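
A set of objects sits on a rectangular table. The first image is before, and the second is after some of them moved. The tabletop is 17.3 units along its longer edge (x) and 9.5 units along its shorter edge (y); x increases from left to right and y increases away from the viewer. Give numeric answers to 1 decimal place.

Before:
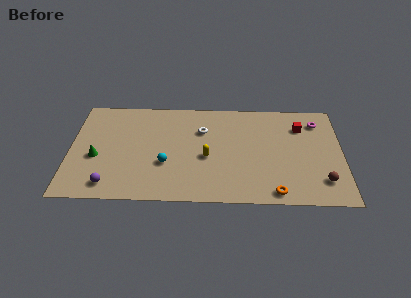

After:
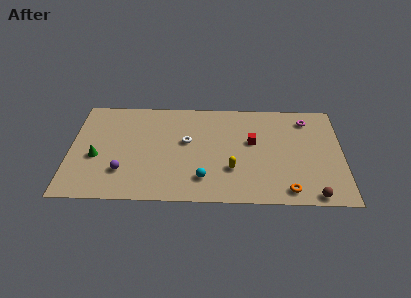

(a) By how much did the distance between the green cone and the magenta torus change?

-0.6

Before: roughly 14.6 units apart; after: 14.0. That's 0.6 units closer together.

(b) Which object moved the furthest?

the red cube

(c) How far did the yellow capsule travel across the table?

1.9

The yellow capsule moved from about (8.7, 4.1) to (10.3, 3.0), a distance of √(1.6² + 1.1²) ≈ 1.9.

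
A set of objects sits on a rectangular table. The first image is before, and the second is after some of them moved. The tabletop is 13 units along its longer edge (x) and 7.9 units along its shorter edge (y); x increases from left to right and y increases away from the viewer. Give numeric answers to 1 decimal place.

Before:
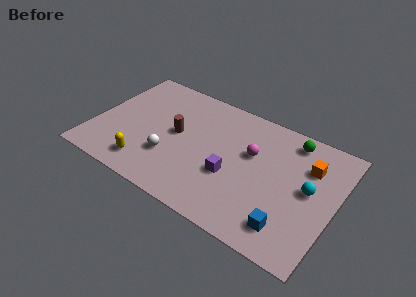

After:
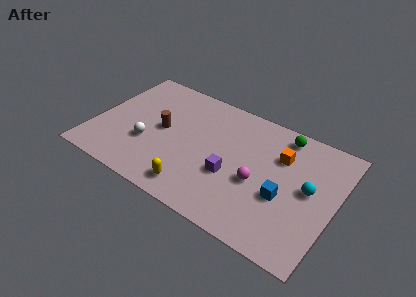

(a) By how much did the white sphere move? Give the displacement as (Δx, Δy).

(-1.3, 0.3)

From the two frames, the white sphere sits at roughly (4.3, 2.5) before and (3.0, 2.8) after.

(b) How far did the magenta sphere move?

1.7

The magenta sphere was near (8.4, 4.9) before and (9.0, 3.3) after, so it travelled √(0.6² + 1.6²) ≈ 1.7 units.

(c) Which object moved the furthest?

the yellow capsule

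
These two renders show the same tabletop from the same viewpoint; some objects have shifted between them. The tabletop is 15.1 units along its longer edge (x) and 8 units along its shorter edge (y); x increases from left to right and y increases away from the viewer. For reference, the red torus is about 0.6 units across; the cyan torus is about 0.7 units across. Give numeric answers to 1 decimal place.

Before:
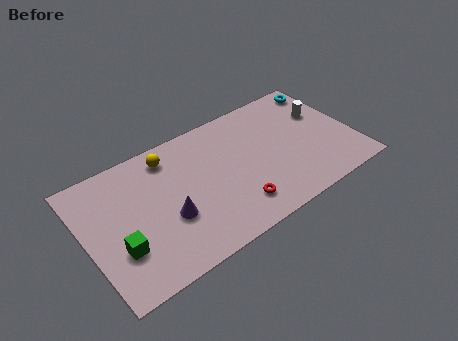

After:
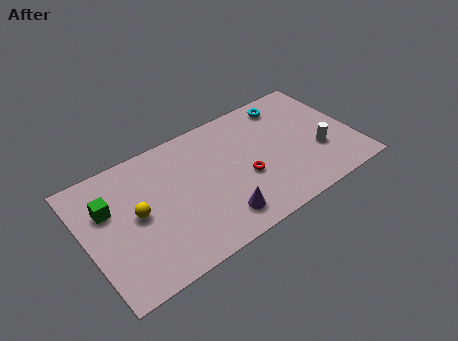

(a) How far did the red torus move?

1.7

The red torus moved from about (8.0, 1.7) to (8.8, 3.2), a distance of √(0.8² + 1.5²) ≈ 1.7.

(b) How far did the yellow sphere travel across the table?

3.4

The yellow sphere moved from about (5.0, 6.7) to (2.8, 4.1), a distance of √(2.2² + 2.6²) ≈ 3.4.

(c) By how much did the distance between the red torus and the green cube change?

+1.2

They were about 6.5 units apart before and 7.7 after — 1.2 units further apart.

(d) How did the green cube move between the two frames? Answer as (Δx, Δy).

(-0.2, 2.7)

From the two frames, the green cube sits at roughly (1.6, 2.6) before and (1.4, 5.3) after.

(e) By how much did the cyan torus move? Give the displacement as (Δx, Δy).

(-2.3, -0.1)

The cyan torus was at about (14.2, 6.9) and moved to about (11.9, 6.8).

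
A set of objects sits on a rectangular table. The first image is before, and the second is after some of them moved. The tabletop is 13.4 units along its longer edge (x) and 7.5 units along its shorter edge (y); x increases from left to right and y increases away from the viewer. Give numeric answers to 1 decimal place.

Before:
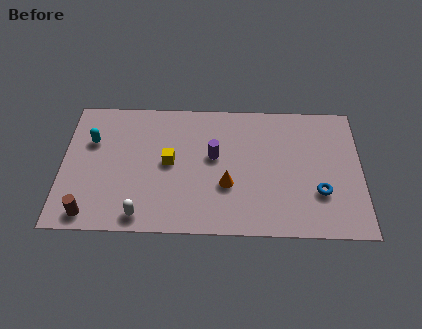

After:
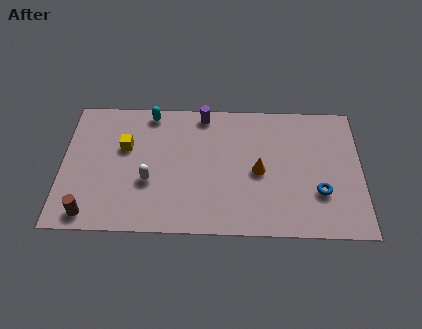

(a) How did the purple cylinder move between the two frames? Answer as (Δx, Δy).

(-0.5, 2.4)

The purple cylinder started near (6.8, 4.3) and ended near (6.3, 6.7).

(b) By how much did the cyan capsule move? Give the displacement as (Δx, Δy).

(2.6, 1.7)

From the two frames, the cyan capsule sits at roughly (1.3, 5.0) before and (3.9, 6.7) after.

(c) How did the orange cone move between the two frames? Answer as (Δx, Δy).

(1.4, 0.8)

From the two frames, the orange cone sits at roughly (7.4, 2.7) before and (8.8, 3.5) after.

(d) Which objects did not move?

the blue torus and the brown cylinder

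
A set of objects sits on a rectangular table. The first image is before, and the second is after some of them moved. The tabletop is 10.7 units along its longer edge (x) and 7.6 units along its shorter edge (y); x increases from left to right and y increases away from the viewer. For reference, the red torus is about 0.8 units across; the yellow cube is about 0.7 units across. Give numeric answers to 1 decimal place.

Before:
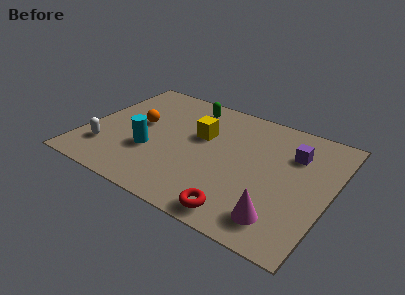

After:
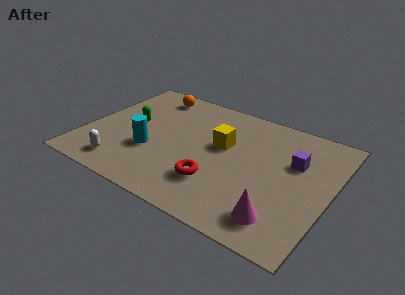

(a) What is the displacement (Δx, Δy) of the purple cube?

(0.1, -0.5)

The purple cube started near (8.9, 5.4) and ended near (9.0, 4.9).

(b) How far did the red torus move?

1.8

From (7.3, 0.9) to (6.0, 2.1), the red torus covered √(1.3² + 1.2²) ≈ 1.8 units.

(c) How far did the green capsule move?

3.2

The green capsule was near (4.1, 6.4) before and (1.9, 4.1) after, so it travelled √(2.2² + 2.3²) ≈ 3.2 units.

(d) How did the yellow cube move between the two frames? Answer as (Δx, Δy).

(1.0, -0.2)

From the two frames, the yellow cube sits at roughly (4.9, 4.7) before and (5.9, 4.5) after.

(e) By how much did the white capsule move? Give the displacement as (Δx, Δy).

(0.9, -0.7)

The white capsule started near (1.1, 1.9) and ended near (2.0, 1.2).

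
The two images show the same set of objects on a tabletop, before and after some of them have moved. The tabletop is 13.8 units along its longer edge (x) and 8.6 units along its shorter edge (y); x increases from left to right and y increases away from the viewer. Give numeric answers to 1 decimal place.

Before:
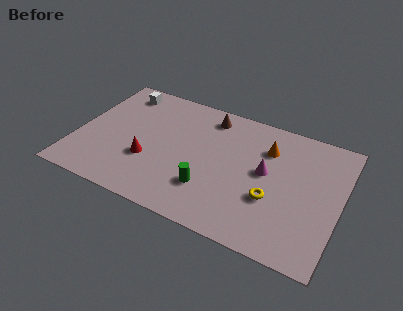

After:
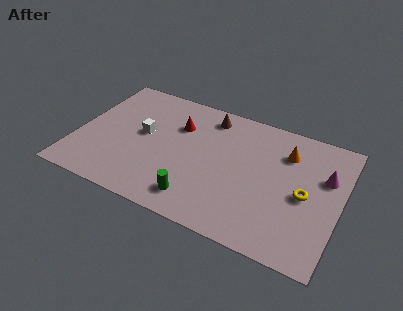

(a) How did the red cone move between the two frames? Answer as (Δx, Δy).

(1.2, 3.0)

The red cone started near (3.9, 3.0) and ended near (5.1, 6.0).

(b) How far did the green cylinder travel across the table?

1.0

From (7.2, 2.4) to (6.7, 1.5), the green cylinder covered √(0.5² + 0.9²) ≈ 1.0 units.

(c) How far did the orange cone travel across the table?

1.0

From (9.8, 6.3) to (10.8, 6.4), the orange cone covered √(1.0² + 0.1²) ≈ 1.0 units.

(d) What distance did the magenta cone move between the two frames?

3.1

The magenta cone was near (9.9, 4.7) before and (12.9, 5.6) after, so it travelled √(3.0² + 0.9²) ≈ 3.1 units.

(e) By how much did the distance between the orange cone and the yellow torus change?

-0.6

The distance was about 3.3 in the first image and 2.7 in the second, so they moved 0.6 units closer together.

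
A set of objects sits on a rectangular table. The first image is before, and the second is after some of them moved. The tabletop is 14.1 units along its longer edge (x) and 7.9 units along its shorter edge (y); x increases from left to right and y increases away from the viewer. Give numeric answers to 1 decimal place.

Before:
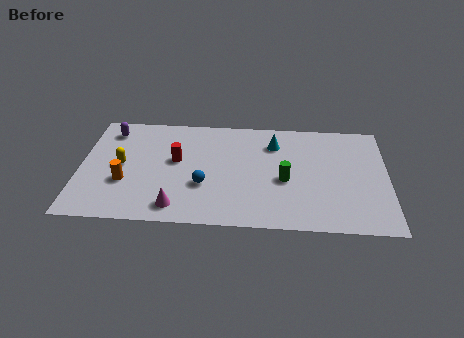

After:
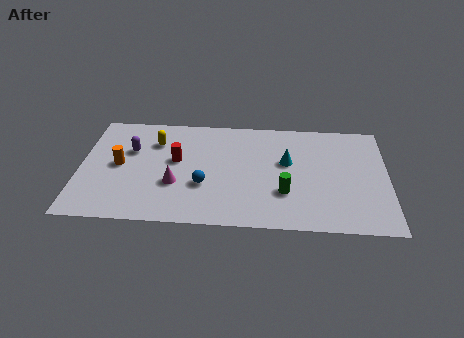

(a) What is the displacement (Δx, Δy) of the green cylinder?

(0.0, -0.9)

The green cylinder started near (9.4, 3.4) and ended near (9.4, 2.5).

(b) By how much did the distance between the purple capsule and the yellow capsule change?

-1.3

The distance was about 2.6 in the first image and 1.3 in the second, so they moved 1.3 units closer together.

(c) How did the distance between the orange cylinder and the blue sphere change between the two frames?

+0.5

Before: roughly 3.6 units apart; after: 4.1. That's 0.5 units further apart.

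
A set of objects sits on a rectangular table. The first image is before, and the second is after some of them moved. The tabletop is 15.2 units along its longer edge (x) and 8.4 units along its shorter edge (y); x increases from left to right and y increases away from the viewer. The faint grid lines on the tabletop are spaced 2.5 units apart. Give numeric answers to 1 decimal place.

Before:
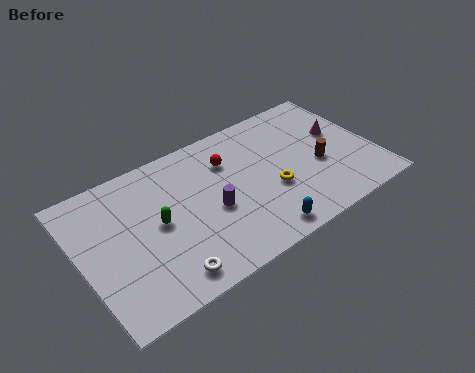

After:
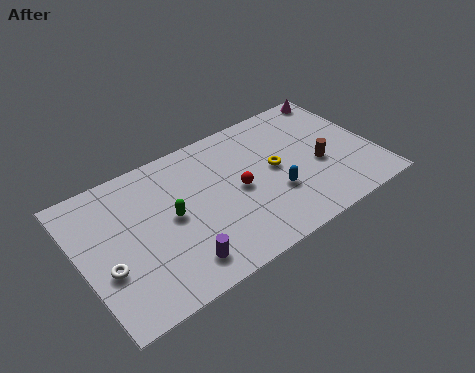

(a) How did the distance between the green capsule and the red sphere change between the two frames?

-0.9

Before: roughly 4.4 units apart; after: 3.5. That's 0.9 units closer together.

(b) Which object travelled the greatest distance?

the white torus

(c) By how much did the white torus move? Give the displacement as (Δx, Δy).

(-2.7, 1.9)

The white torus was at about (3.8, 1.2) and moved to about (1.1, 3.1).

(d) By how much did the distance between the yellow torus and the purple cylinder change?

+3.2

They were about 3.1 units apart before and 6.3 after — 3.2 units further apart.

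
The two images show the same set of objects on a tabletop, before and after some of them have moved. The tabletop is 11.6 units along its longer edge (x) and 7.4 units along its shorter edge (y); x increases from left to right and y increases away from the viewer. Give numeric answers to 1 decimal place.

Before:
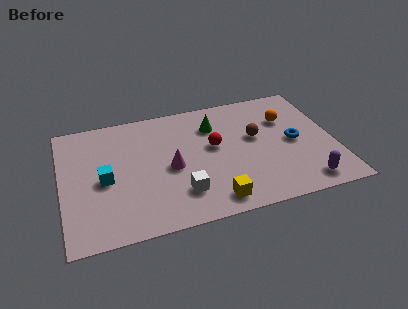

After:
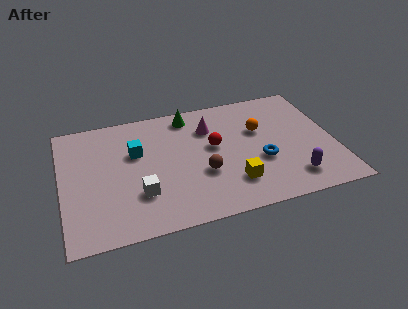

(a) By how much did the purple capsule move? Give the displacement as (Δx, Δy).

(-0.5, 0.4)

From the two frames, the purple capsule sits at roughly (10.1, 1.0) before and (9.6, 1.4) after.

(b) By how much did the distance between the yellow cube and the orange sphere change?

-2.2

The distance was about 5.4 in the first image and 3.2 in the second, so they moved 2.2 units closer together.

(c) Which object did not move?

the red sphere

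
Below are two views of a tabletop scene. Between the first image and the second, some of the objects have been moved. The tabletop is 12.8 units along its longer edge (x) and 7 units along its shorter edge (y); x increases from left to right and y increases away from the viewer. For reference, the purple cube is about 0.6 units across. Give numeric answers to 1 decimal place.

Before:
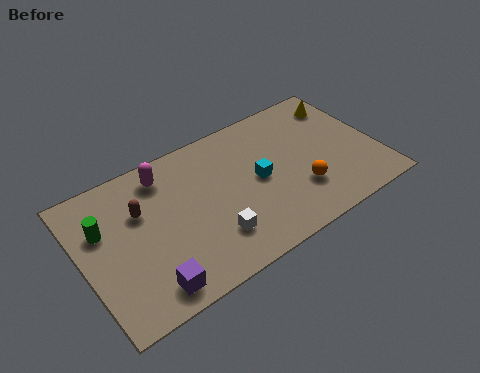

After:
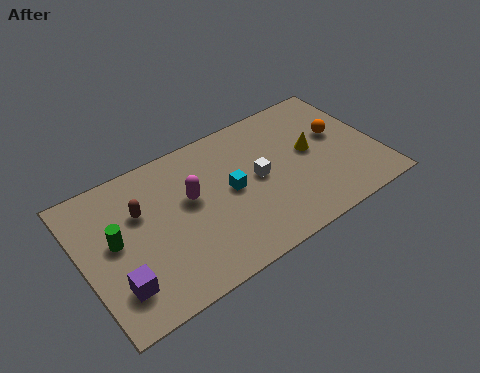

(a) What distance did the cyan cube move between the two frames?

1.2

From (7.6, 3.5) to (6.4, 3.6), the cyan cube covered √(1.2² + 0.1²) ≈ 1.2 units.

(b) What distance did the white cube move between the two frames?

2.9

The white cube moved from about (5.3, 1.8) to (7.6, 3.6), a distance of √(2.3² + 1.8²) ≈ 2.9.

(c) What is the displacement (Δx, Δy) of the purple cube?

(-1.2, 0.7)

From the two frames, the purple cube sits at roughly (2.4, 1.0) before and (1.2, 1.7) after.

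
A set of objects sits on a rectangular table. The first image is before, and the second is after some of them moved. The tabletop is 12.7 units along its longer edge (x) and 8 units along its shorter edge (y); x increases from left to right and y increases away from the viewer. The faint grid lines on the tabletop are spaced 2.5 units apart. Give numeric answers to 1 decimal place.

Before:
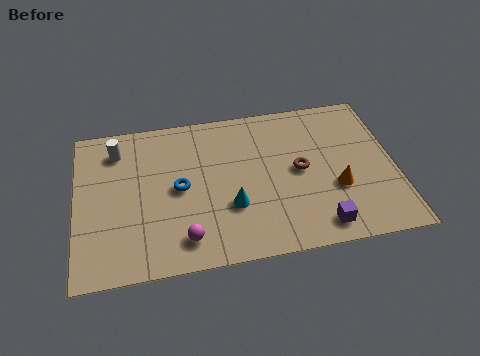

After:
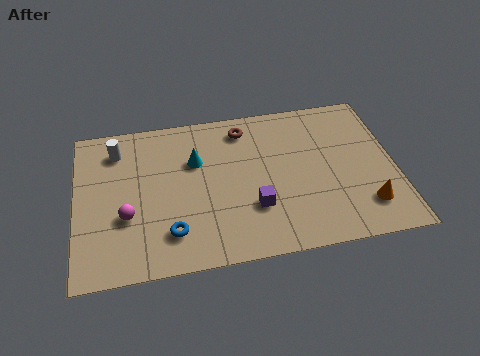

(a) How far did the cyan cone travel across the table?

2.9

The cyan cone moved from about (6.1, 2.7) to (4.8, 5.3), a distance of √(1.3² + 2.6²) ≈ 2.9.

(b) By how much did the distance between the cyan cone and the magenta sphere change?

+1.4

They were about 2.3 units apart before and 3.7 after — 1.4 units further apart.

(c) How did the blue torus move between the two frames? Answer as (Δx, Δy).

(-0.4, -2.2)

The blue torus was at about (4.1, 4.0) and moved to about (3.7, 1.8).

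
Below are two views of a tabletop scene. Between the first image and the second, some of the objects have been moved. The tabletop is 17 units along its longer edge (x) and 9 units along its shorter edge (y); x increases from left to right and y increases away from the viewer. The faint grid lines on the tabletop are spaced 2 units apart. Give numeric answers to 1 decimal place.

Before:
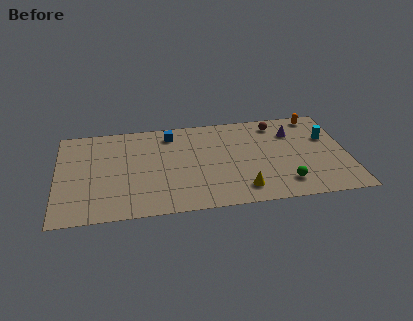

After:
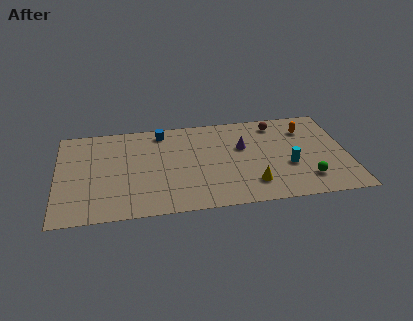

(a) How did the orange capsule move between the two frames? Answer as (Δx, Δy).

(-0.7, -1.2)

From the two frames, the orange capsule sits at roughly (15.4, 8.0) before and (14.7, 6.8) after.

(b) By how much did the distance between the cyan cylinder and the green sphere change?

-3.1

The distance was about 4.8 in the first image and 1.7 in the second, so they moved 3.1 units closer together.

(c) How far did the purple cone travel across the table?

3.2

From (13.9, 6.6) to (10.9, 5.6), the purple cone covered √(3.0² + 1.0²) ≈ 3.2 units.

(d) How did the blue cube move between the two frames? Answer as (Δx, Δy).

(-0.5, 0.3)

The blue cube started near (6.7, 7.5) and ended near (6.2, 7.8).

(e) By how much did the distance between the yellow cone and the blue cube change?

+0.6

They were about 7.1 units apart before and 7.7 after — 0.6 units further apart.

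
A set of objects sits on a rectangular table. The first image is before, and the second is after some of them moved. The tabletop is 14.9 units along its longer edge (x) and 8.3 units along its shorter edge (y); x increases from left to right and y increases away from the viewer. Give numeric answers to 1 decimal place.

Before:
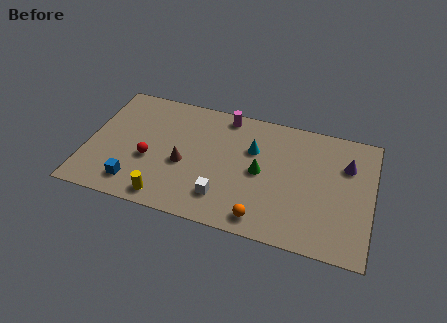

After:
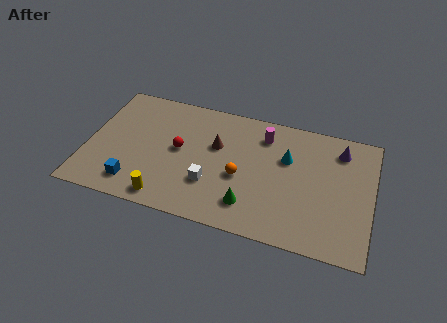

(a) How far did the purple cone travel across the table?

1.0

The purple cone was near (13.5, 5.8) before and (13.1, 6.7) after, so it travelled √(0.4² + 0.9²) ≈ 1.0 units.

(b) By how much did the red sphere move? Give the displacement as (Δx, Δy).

(1.5, 1.1)

From the two frames, the red sphere sits at roughly (3.3, 3.3) before and (4.8, 4.4) after.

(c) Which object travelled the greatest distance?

the orange sphere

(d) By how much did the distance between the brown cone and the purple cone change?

-2.1

Before: roughly 8.7 units apart; after: 6.6. That's 2.1 units closer together.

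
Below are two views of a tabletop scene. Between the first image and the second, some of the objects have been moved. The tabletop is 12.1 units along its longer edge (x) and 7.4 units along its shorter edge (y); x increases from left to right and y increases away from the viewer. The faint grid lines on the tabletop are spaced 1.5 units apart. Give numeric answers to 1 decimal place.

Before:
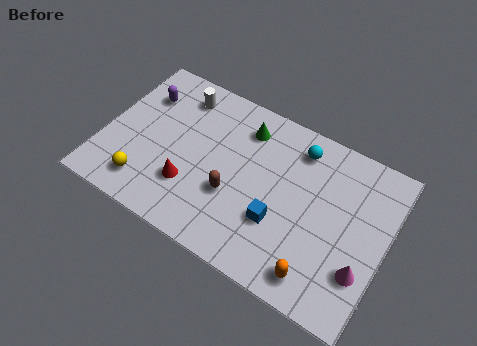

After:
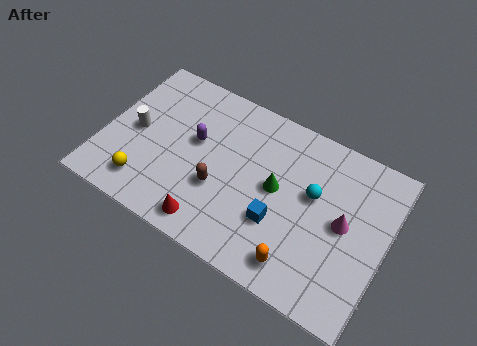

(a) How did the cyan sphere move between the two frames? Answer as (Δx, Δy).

(0.9, -1.7)

The cyan sphere was at about (8.0, 6.1) and moved to about (8.9, 4.4).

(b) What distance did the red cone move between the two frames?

1.6

From (3.9, 2.2) to (5.0, 1.0), the red cone covered √(1.1² + 1.2²) ≈ 1.6 units.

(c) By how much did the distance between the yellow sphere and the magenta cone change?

-0.7

Before: roughly 9.2 units apart; after: 8.5. That's 0.7 units closer together.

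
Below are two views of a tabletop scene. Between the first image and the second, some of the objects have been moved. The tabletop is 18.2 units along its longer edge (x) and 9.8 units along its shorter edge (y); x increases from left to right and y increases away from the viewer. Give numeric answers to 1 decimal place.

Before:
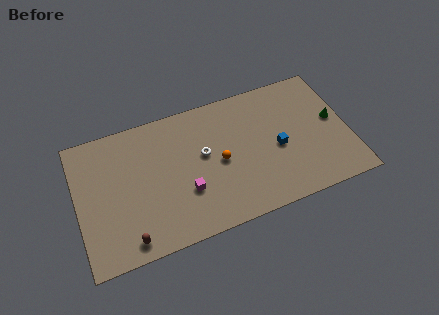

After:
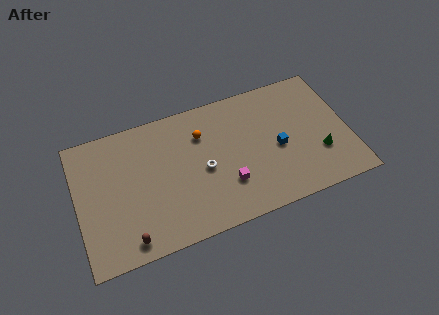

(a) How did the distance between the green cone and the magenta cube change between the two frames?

-4.1

The distance was about 10.4 in the first image and 6.3 in the second, so they moved 4.1 units closer together.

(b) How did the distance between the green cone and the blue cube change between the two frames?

-1.0

The distance was about 4.0 in the first image and 3.0 in the second, so they moved 1.0 units closer together.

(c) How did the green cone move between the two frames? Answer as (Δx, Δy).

(-1.2, -2.2)

From the two frames, the green cone sits at roughly (17.3, 5.3) before and (16.1, 3.1) after.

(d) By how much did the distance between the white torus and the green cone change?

-1.0

The distance was about 8.8 in the first image and 7.8 in the second, so they moved 1.0 units closer together.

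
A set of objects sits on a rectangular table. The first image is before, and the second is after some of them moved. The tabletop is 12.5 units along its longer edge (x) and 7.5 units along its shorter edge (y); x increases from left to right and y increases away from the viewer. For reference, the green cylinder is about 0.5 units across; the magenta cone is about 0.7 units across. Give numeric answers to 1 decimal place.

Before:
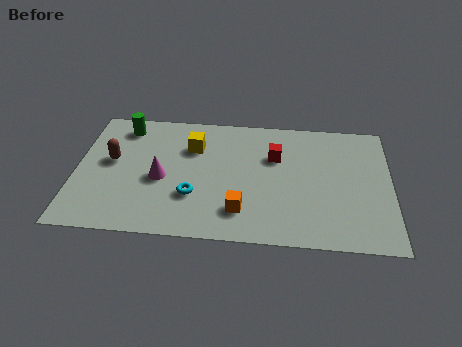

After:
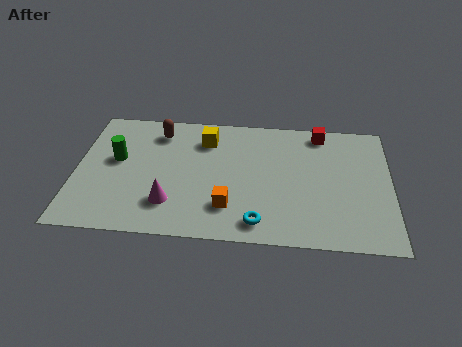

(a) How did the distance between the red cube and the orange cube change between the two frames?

+2.4

Before: roughly 3.5 units apart; after: 5.9. That's 2.4 units further apart.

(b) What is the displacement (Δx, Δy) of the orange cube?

(-0.5, 0.2)

From the two frames, the orange cube sits at roughly (6.6, 1.7) before and (6.1, 1.9) after.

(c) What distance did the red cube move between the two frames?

2.4

The red cube moved from about (7.9, 5.0) to (9.7, 6.6), a distance of √(1.8² + 1.6²) ≈ 2.4.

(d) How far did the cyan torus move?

2.9

The cyan torus moved from about (4.7, 2.4) to (7.3, 1.1), a distance of √(2.6² + 1.3²) ≈ 2.9.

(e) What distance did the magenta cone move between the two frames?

1.5

The magenta cone moved from about (3.4, 3.3) to (3.8, 1.9), a distance of √(0.4² + 1.4²) ≈ 1.5.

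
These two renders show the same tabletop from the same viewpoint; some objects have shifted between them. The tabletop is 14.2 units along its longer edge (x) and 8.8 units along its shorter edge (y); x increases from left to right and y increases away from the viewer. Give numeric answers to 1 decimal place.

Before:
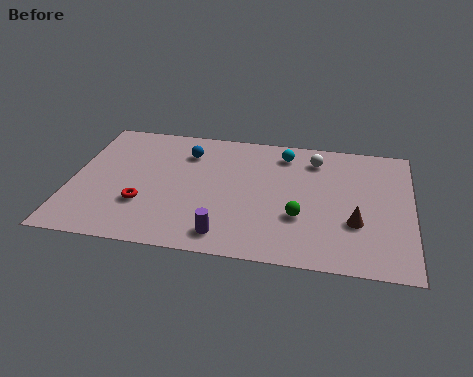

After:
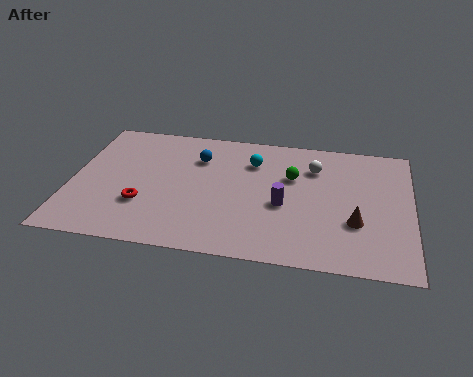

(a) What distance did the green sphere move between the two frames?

2.7

From (9.6, 3.0) to (9.2, 5.7), the green sphere covered √(0.4² + 2.7²) ≈ 2.7 units.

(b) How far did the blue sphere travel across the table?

0.6

From (4.7, 6.7) to (5.2, 6.4), the blue sphere covered √(0.5² + 0.3²) ≈ 0.6 units.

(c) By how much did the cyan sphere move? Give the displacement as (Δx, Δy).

(-1.3, -0.8)

The cyan sphere was at about (8.8, 7.3) and moved to about (7.5, 6.5).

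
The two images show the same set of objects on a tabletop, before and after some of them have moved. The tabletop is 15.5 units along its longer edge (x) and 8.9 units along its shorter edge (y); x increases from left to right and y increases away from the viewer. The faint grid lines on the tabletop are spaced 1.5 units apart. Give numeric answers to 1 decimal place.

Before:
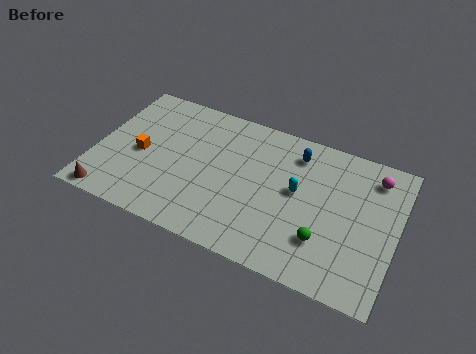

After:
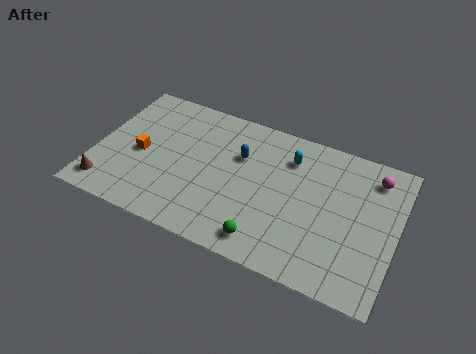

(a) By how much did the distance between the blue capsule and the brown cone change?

-3.2

The distance was about 11.0 in the first image and 7.8 in the second, so they moved 3.2 units closer together.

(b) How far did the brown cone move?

0.6

The brown cone was near (1.1, 0.8) before and (0.9, 1.4) after, so it travelled √(0.2² + 0.6²) ≈ 0.6 units.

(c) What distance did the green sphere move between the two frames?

3.0

From (12.0, 2.5) to (9.2, 1.3), the green sphere covered √(2.8² + 1.2²) ≈ 3.0 units.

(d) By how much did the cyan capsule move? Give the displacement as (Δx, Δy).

(-0.6, 1.9)

The cyan capsule started near (10.4, 4.9) and ended near (9.8, 6.8).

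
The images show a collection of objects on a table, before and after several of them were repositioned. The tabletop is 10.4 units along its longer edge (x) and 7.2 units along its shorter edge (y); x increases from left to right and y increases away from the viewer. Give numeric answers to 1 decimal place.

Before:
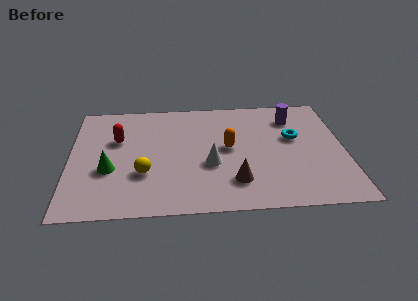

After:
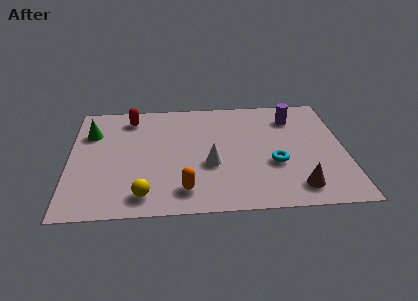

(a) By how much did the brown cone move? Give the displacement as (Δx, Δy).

(2.3, -0.5)

From the two frames, the brown cone sits at roughly (6.2, 1.7) before and (8.5, 1.2) after.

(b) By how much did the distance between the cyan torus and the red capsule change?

-0.4

Before: roughly 6.7 units apart; after: 6.3. That's 0.4 units closer together.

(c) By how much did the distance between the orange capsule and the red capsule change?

+0.8

They were about 4.3 units apart before and 5.1 after — 0.8 units further apart.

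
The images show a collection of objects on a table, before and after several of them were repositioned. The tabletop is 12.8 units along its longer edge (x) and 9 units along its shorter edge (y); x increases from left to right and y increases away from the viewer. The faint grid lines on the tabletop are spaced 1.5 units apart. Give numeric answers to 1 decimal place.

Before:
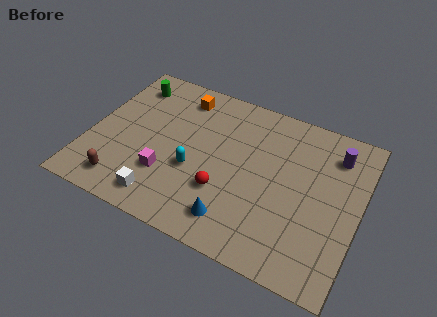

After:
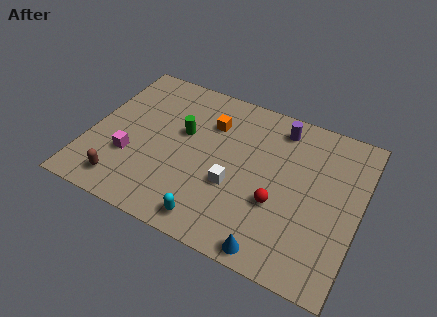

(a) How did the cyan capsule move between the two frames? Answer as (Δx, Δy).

(1.2, -2.4)

The cyan capsule started near (5.1, 3.5) and ended near (6.3, 1.1).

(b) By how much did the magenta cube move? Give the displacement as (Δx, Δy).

(-1.8, 0.3)

The magenta cube started near (3.9, 2.7) and ended near (2.1, 3.0).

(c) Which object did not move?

the brown capsule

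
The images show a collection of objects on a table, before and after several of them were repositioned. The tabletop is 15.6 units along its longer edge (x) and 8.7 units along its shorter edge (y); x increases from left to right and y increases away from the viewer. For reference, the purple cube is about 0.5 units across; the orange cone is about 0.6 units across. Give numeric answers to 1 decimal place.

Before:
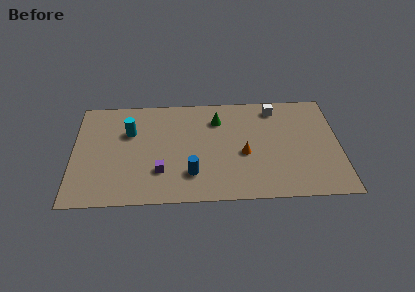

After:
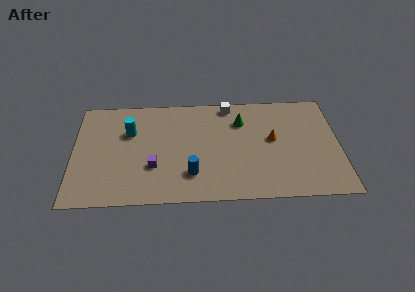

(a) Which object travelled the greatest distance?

the white cube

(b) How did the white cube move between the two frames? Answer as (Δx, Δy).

(-2.7, 0.4)

From the two frames, the white cube sits at roughly (11.9, 7.4) before and (9.2, 7.8) after.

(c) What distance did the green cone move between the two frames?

1.4

The green cone moved from about (8.5, 6.6) to (9.9, 6.4), a distance of √(1.4² + 0.2²) ≈ 1.4.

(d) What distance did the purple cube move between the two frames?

0.6

The purple cube was near (5.1, 2.5) before and (4.7, 2.9) after, so it travelled √(0.4² + 0.4²) ≈ 0.6 units.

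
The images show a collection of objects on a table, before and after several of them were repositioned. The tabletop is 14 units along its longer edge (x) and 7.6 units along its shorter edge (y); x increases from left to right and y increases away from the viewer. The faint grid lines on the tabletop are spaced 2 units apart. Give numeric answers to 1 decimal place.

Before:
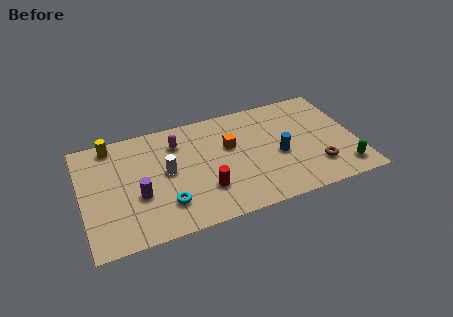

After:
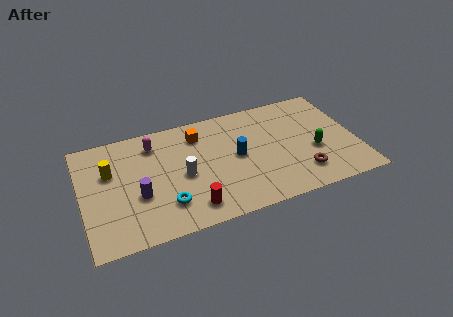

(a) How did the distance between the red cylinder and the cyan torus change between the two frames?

-0.7

They were about 2.0 units apart before and 1.3 after — 0.7 units closer together.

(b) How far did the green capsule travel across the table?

2.1

The green capsule was near (13.1, 1.3) before and (11.8, 3.0) after, so it travelled √(1.3² + 1.7²) ≈ 2.1 units.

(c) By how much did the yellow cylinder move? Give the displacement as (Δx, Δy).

(-0.2, -1.8)

The yellow cylinder was at about (1.7, 6.7) and moved to about (1.5, 4.9).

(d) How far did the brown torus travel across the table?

0.8

The brown torus was near (11.8, 1.9) before and (11.0, 1.7) after, so it travelled √(0.8² + 0.2²) ≈ 0.8 units.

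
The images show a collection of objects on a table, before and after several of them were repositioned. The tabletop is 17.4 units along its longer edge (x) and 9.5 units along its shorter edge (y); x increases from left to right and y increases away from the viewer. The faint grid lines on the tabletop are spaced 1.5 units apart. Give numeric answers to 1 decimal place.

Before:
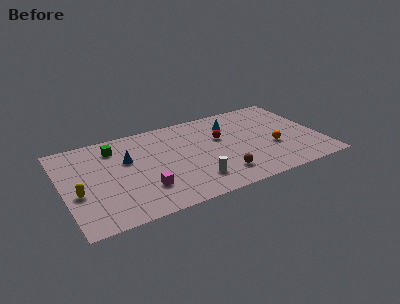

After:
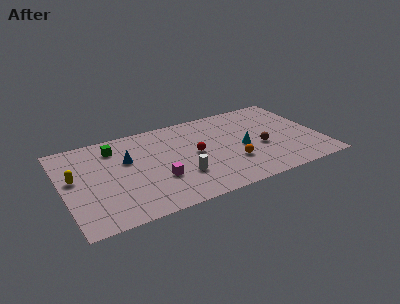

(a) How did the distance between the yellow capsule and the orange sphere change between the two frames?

-2.5

Before: roughly 13.2 units apart; after: 10.7. That's 2.5 units closer together.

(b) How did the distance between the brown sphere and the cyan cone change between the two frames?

-4.1

The distance was about 5.4 in the first image and 1.3 in the second, so they moved 4.1 units closer together.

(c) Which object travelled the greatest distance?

the brown sphere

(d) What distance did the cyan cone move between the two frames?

2.9

The cyan cone moved from about (11.7, 7.2) to (12.1, 4.3), a distance of √(0.4² + 2.9²) ≈ 2.9.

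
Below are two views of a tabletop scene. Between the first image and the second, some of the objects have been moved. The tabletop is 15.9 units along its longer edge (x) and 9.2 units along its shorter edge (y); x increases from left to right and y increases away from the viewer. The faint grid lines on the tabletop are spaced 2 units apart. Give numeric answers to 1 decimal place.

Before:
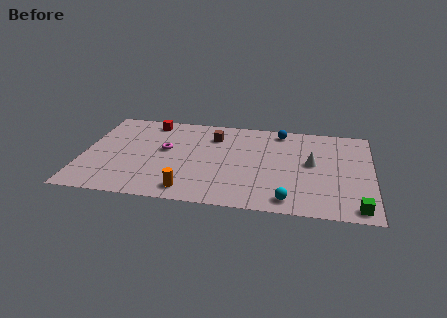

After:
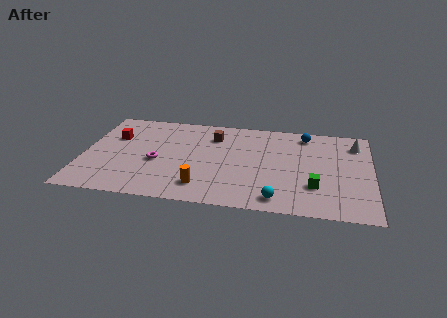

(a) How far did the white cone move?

3.3

The white cone moved from about (12.6, 5.0) to (15.0, 7.3), a distance of √(2.4² + 2.3²) ≈ 3.3.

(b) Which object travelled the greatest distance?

the white cone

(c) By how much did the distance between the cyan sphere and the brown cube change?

-0.3

The distance was about 7.2 in the first image and 6.9 in the second, so they moved 0.3 units closer together.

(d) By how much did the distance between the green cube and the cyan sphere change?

-1.2

They were about 3.7 units apart before and 2.5 after — 1.2 units closer together.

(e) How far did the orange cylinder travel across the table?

0.9

The orange cylinder was near (6.0, 1.3) before and (6.7, 1.8) after, so it travelled √(0.7² + 0.5²) ≈ 0.9 units.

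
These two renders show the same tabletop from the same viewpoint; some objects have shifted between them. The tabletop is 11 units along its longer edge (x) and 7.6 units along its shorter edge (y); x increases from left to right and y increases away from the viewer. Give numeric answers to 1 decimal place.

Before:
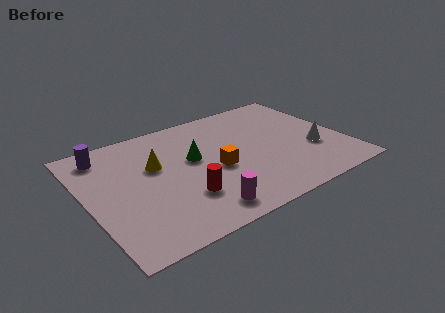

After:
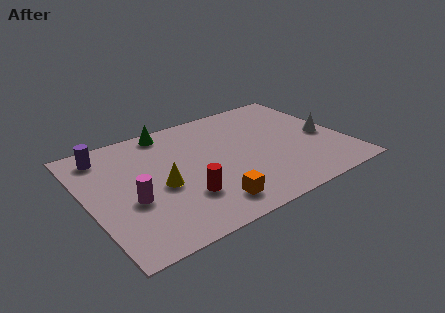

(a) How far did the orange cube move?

2.1

The orange cube was near (5.4, 3.3) before and (4.7, 1.3) after, so it travelled √(0.7² + 2.0²) ≈ 2.1 units.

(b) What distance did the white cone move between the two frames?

0.9

The white cone was near (9.6, 2.7) before and (10.2, 3.4) after, so it travelled √(0.6² + 0.7²) ≈ 0.9 units.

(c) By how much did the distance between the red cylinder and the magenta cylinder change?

+1.0

They were about 1.2 units apart before and 2.2 after — 1.0 units further apart.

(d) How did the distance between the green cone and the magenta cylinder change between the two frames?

+1.1

They were about 3.3 units apart before and 4.4 after — 1.1 units further apart.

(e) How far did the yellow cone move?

1.4

The yellow cone was near (3.0, 4.7) before and (3.0, 3.3) after, so it travelled √(0.0² + 1.4²) ≈ 1.4 units.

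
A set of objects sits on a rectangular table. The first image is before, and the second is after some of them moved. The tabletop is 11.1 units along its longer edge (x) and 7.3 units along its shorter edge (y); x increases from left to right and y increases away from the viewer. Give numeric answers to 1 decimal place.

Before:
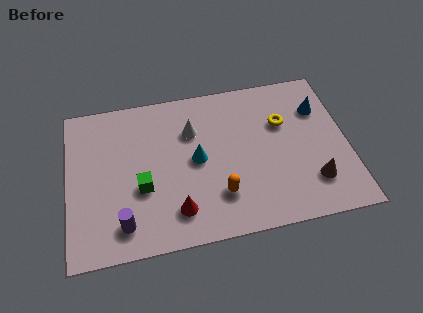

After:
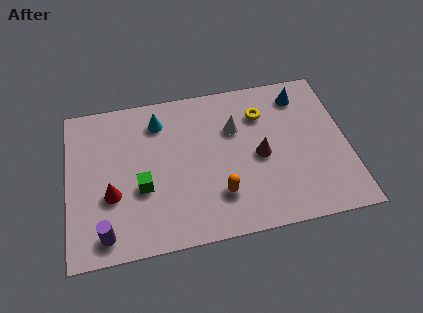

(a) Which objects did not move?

the orange capsule and the green cube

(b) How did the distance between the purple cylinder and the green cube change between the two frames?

+0.6

Before: roughly 1.7 units apart; after: 2.3. That's 0.6 units further apart.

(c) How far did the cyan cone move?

2.5

The cyan cone moved from about (5.1, 3.7) to (3.7, 5.8), a distance of √(1.4² + 2.1²) ≈ 2.5.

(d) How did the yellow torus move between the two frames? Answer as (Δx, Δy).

(-0.8, 0.6)

The yellow torus was at about (8.6, 4.8) and moved to about (7.8, 5.4).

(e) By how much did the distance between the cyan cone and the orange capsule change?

+2.5

They were about 2.0 units apart before and 4.5 after — 2.5 units further apart.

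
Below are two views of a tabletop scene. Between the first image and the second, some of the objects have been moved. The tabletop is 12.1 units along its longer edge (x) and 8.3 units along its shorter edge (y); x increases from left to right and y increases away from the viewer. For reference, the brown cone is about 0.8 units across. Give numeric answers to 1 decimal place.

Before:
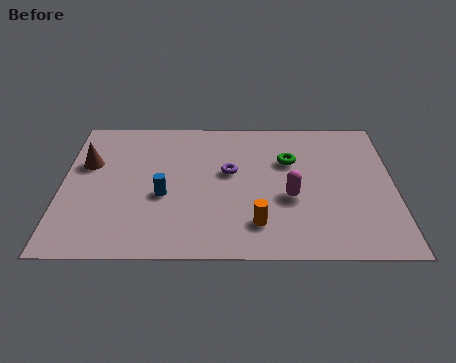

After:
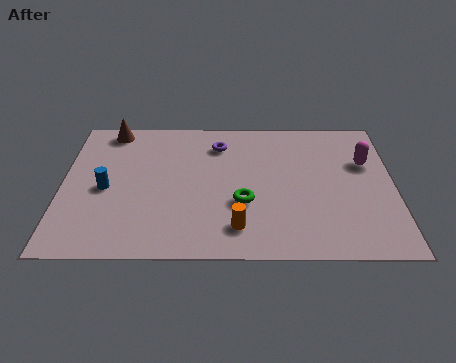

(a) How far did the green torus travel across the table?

3.0

From (8.3, 5.5) to (6.6, 3.0), the green torus covered √(1.7² + 2.5²) ≈ 3.0 units.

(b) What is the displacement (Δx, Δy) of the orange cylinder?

(-0.7, -0.2)

The orange cylinder was at about (7.1, 1.8) and moved to about (6.4, 1.6).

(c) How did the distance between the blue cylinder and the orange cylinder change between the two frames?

+1.5

Before: roughly 3.8 units apart; after: 5.3. That's 1.5 units further apart.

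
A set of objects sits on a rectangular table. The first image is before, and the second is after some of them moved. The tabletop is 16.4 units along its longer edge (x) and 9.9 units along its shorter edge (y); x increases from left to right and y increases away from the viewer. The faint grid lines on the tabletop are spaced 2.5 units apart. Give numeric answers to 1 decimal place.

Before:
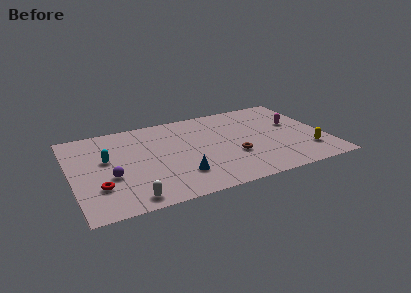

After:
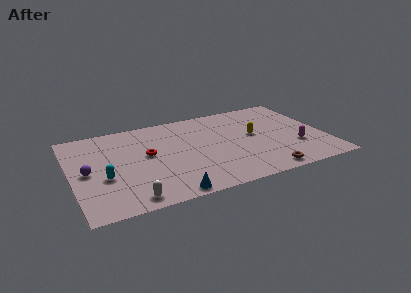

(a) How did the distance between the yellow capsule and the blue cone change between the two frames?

-0.7

They were about 8.3 units apart before and 7.6 after — 0.7 units closer together.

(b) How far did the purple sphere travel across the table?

1.7

From (2.4, 3.8) to (1.0, 4.8), the purple sphere covered √(1.4² + 1.0²) ≈ 1.7 units.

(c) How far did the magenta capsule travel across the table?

2.7

From (14.6, 5.9) to (14.4, 3.2), the magenta capsule covered √(0.2² + 2.7²) ≈ 2.7 units.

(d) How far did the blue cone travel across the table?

1.9

From (6.7, 2.5) to (5.8, 0.8), the blue cone covered √(0.9² + 1.7²) ≈ 1.9 units.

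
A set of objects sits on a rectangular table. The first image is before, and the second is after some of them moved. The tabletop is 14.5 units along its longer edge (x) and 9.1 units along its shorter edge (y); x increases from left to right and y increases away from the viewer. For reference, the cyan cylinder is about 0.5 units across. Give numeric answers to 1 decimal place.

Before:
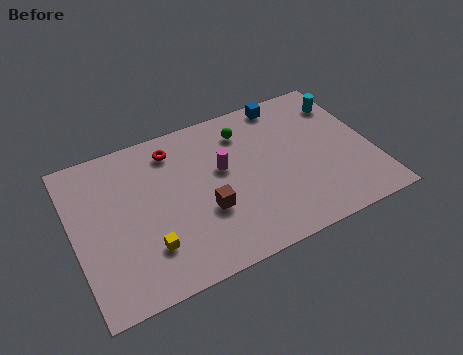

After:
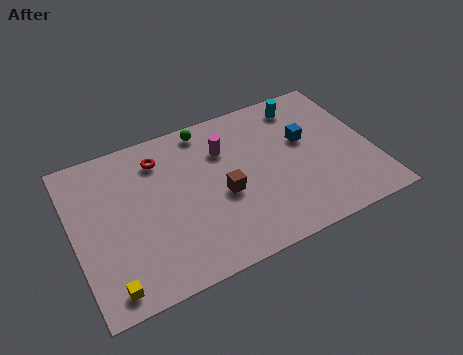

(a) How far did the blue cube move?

2.8

From (10.8, 8.2) to (11.4, 5.5), the blue cube covered √(0.6² + 2.7²) ≈ 2.8 units.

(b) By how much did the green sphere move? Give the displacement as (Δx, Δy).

(-1.8, 0.9)

The green sphere was at about (8.6, 7.2) and moved to about (6.8, 8.1).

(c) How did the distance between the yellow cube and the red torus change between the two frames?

+1.4

Before: roughly 5.4 units apart; after: 6.8. That's 1.4 units further apart.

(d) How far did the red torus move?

0.8

The red torus was near (5.1, 7.5) before and (4.4, 7.2) after, so it travelled √(0.7² + 0.3²) ≈ 0.8 units.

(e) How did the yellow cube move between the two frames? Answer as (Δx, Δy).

(-2.0, -1.3)

From the two frames, the yellow cube sits at roughly (3.3, 2.4) before and (1.3, 1.1) after.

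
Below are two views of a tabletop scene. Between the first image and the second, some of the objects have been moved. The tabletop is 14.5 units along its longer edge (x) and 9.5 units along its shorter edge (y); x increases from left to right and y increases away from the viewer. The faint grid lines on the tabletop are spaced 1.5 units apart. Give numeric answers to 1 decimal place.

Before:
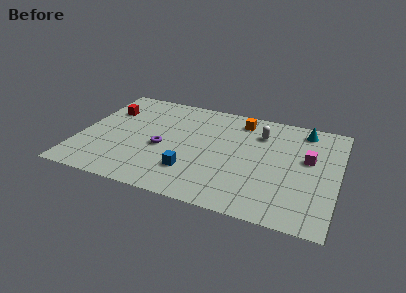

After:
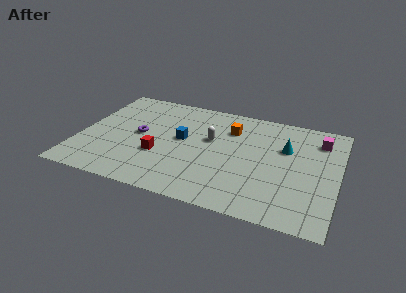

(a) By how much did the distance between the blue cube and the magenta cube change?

+0.9

Before: roughly 7.0 units apart; after: 7.9. That's 0.9 units further apart.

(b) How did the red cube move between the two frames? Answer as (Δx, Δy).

(3.3, -3.3)

The red cube was at about (1.3, 6.7) and moved to about (4.6, 3.4).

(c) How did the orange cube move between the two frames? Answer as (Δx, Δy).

(-0.5, -1.0)

The orange cube was at about (8.8, 8.0) and moved to about (8.3, 7.0).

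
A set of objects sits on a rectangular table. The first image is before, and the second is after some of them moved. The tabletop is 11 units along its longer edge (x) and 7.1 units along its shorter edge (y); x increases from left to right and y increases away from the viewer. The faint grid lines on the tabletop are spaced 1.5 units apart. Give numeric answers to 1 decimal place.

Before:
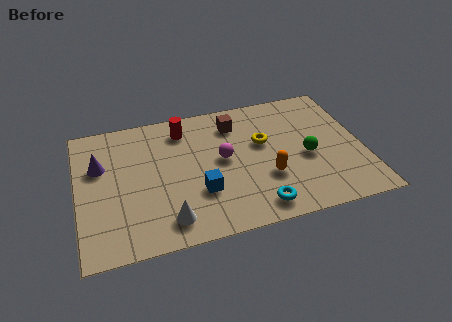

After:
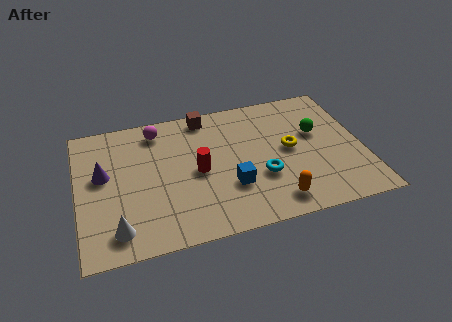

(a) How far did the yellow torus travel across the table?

1.2

The yellow torus moved from about (7.2, 4.3) to (8.2, 3.7), a distance of √(1.0² + 0.6²) ≈ 1.2.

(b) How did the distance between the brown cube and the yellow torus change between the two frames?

+2.4

The distance was about 1.6 in the first image and 4.0 in the second, so they moved 2.4 units further apart.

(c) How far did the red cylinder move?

2.4

The red cylinder moved from about (4.2, 5.8) to (4.6, 3.4), a distance of √(0.4² + 2.4²) ≈ 2.4.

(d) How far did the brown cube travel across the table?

1.3

From (6.2, 5.6) to (5.1, 6.3), the brown cube covered √(1.1² + 0.7²) ≈ 1.3 units.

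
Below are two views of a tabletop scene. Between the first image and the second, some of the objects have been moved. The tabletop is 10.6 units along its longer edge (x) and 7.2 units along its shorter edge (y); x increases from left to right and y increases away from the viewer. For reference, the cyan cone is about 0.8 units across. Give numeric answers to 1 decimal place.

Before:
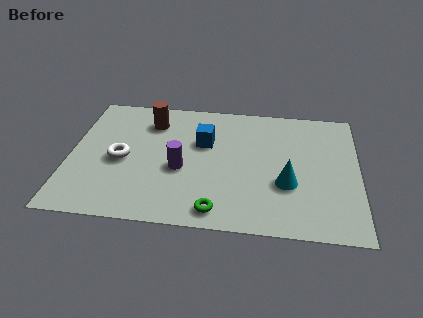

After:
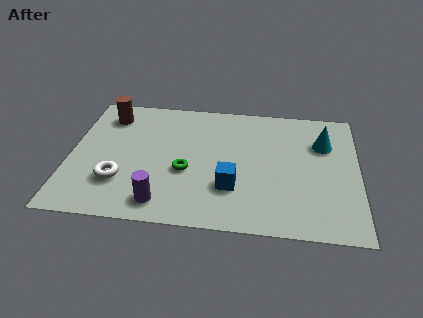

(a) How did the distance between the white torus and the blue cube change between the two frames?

+0.8

Before: roughly 3.3 units apart; after: 4.1. That's 0.8 units further apart.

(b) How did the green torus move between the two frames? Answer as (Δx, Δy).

(-1.2, 2.0)

The green torus was at about (5.5, 0.9) and moved to about (4.3, 2.9).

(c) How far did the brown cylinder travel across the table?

1.6

From (2.9, 5.6) to (1.3, 5.8), the brown cylinder covered √(1.6² + 0.2²) ≈ 1.6 units.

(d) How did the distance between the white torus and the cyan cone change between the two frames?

+1.8

The distance was about 6.1 in the first image and 7.9 in the second, so they moved 1.8 units further apart.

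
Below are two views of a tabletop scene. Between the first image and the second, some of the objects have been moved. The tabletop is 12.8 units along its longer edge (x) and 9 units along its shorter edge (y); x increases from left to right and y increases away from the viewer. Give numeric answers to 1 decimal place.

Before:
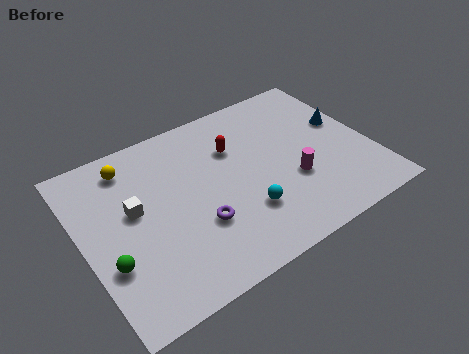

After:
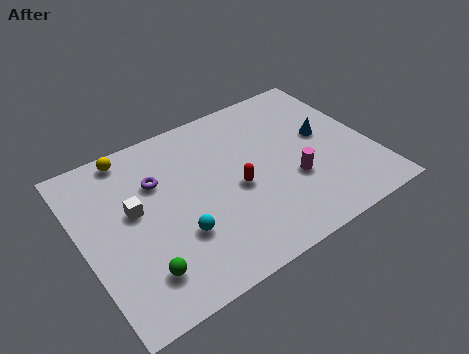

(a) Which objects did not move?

the magenta cylinder and the white cube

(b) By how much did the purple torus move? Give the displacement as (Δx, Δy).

(-1.3, 3.1)

The purple torus started near (4.8, 3.0) and ended near (3.5, 6.1).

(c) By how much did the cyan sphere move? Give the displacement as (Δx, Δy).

(-2.9, 0.3)

The cyan sphere was at about (6.8, 2.6) and moved to about (3.9, 2.9).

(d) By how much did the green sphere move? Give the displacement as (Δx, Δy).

(1.2, -1.1)

The green sphere was at about (0.9, 3.0) and moved to about (2.1, 1.9).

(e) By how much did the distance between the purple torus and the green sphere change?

+0.5

Before: roughly 3.9 units apart; after: 4.4. That's 0.5 units further apart.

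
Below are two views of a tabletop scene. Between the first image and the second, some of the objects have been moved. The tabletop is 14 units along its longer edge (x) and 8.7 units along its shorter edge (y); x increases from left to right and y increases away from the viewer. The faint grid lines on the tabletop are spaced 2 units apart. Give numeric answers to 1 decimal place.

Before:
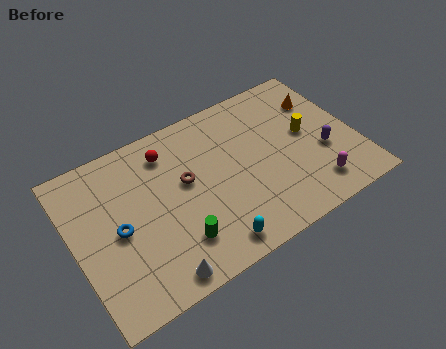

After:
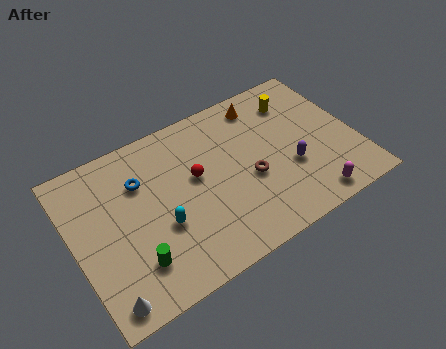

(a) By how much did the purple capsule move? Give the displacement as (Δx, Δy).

(-1.7, -0.1)

From the two frames, the purple capsule sits at roughly (12.3, 3.3) before and (10.6, 3.2) after.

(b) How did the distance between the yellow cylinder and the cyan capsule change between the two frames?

+1.6

Before: roughly 6.6 units apart; after: 8.2. That's 1.6 units further apart.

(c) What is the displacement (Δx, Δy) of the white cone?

(-2.5, 0.1)

The white cone was at about (3.5, 0.9) and moved to about (1.0, 1.0).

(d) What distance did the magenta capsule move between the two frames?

0.7

From (11.5, 1.6) to (11.2, 1.0), the magenta capsule covered √(0.3² + 0.6²) ≈ 0.7 units.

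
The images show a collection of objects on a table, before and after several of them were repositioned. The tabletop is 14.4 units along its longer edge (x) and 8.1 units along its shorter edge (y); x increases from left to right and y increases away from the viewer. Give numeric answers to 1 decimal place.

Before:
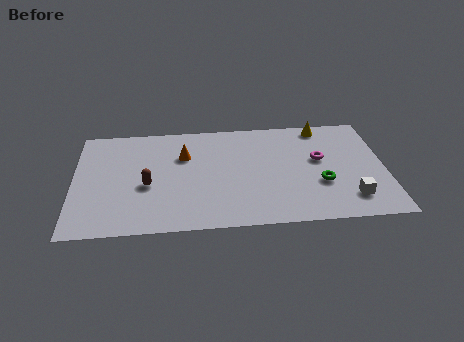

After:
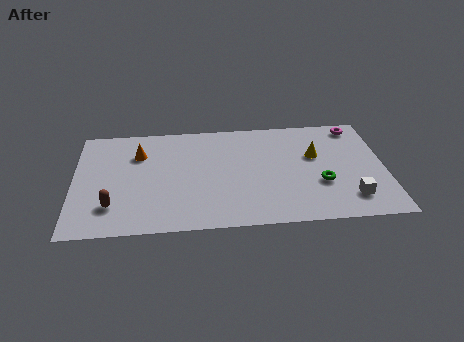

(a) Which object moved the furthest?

the magenta torus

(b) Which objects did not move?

the white cube and the green torus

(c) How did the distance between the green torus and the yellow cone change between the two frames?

-2.2

They were about 4.3 units apart before and 2.1 after — 2.2 units closer together.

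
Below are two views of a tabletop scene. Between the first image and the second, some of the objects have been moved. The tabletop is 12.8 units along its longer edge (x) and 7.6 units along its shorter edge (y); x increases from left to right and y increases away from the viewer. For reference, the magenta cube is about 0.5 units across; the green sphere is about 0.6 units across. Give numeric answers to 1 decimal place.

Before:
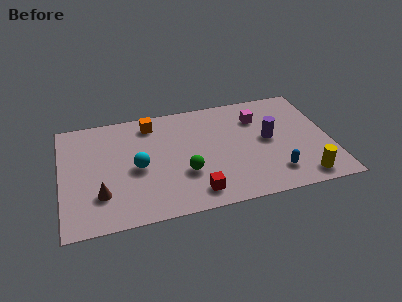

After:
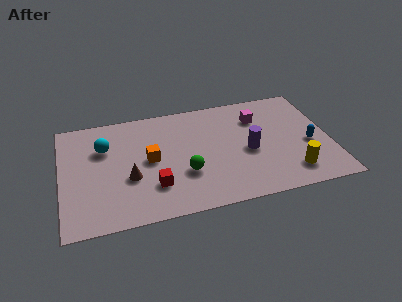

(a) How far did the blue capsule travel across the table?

2.4

The blue capsule moved from about (10.0, 1.6) to (11.8, 3.2), a distance of √(1.8² + 1.6²) ≈ 2.4.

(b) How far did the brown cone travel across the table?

1.6

From (1.8, 2.1) to (3.2, 2.9), the brown cone covered √(1.4² + 0.8²) ≈ 1.6 units.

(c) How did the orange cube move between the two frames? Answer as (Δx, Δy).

(-0.2, -2.5)

From the two frames, the orange cube sits at roughly (4.4, 6.4) before and (4.2, 3.9) after.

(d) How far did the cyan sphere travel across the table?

2.3

The cyan sphere moved from about (3.6, 3.5) to (2.1, 5.2), a distance of √(1.5² + 1.7²) ≈ 2.3.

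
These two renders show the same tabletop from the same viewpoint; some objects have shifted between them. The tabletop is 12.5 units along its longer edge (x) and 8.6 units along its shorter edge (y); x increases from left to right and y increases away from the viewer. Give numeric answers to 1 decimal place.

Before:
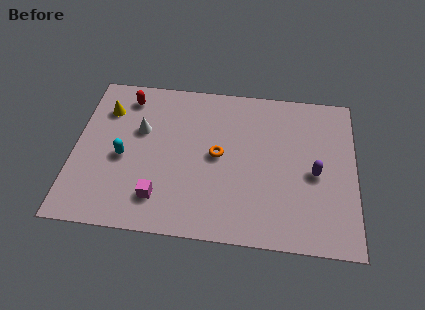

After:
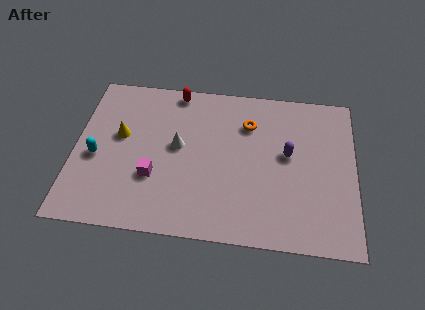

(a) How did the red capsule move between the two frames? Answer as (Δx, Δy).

(2.2, 0.6)

From the two frames, the red capsule sits at roughly (2.2, 7.2) before and (4.4, 7.8) after.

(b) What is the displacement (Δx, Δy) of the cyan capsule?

(-1.2, -0.1)

The cyan capsule was at about (2.2, 3.8) and moved to about (1.0, 3.7).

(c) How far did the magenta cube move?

1.1

The magenta cube was near (3.9, 1.8) before and (3.6, 2.9) after, so it travelled √(0.3² + 1.1²) ≈ 1.1 units.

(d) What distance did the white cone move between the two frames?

1.8

The white cone was near (2.9, 5.4) before and (4.6, 4.7) after, so it travelled √(1.7² + 0.7²) ≈ 1.8 units.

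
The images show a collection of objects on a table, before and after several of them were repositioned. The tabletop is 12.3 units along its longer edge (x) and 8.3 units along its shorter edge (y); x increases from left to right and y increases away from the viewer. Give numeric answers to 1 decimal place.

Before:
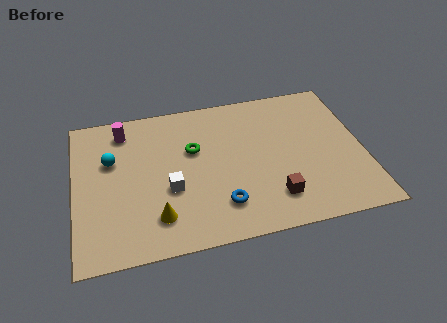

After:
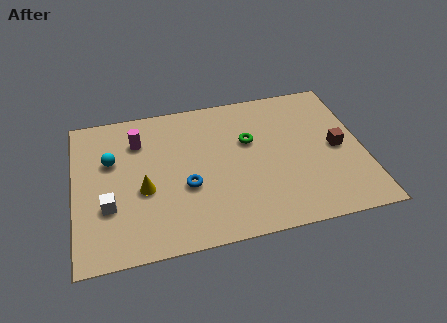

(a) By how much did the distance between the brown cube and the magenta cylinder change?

+0.7

Before: roughly 8.0 units apart; after: 8.7. That's 0.7 units further apart.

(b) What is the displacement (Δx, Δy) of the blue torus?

(-1.4, 1.3)

From the two frames, the blue torus sits at roughly (6.1, 1.9) before and (4.7, 3.2) after.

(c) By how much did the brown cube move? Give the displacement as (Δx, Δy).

(2.9, 2.2)

The brown cube was at about (8.3, 1.8) and moved to about (11.2, 4.0).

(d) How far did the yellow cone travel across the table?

1.7

From (3.4, 1.8) to (2.9, 3.4), the yellow cone covered √(0.5² + 1.6²) ≈ 1.7 units.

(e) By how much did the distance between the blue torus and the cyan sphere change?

-1.9

They were about 5.6 units apart before and 3.7 after — 1.9 units closer together.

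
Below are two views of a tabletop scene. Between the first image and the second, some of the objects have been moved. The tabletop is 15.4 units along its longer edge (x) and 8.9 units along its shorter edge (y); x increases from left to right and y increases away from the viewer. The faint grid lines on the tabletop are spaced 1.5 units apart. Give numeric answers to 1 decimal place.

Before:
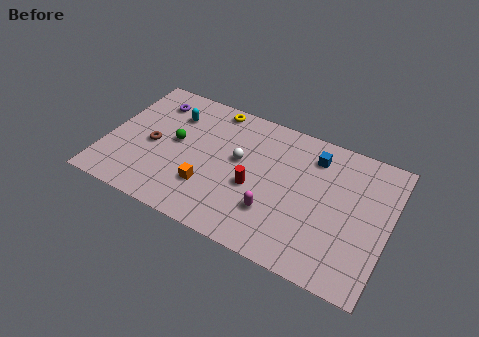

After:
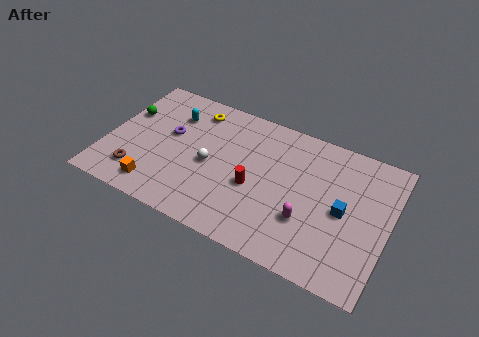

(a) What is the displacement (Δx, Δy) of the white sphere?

(-1.5, -1.0)

The white sphere was at about (7.2, 5.1) and moved to about (5.7, 4.1).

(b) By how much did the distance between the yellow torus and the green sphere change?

+0.4

Before: roughly 3.6 units apart; after: 4.0. That's 0.4 units further apart.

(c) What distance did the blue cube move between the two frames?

3.4

From (11.1, 7.1) to (13.0, 4.3), the blue cube covered √(1.9² + 2.8²) ≈ 3.4 units.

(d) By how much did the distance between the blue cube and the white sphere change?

+2.9

Before: roughly 4.4 units apart; after: 7.3. That's 2.9 units further apart.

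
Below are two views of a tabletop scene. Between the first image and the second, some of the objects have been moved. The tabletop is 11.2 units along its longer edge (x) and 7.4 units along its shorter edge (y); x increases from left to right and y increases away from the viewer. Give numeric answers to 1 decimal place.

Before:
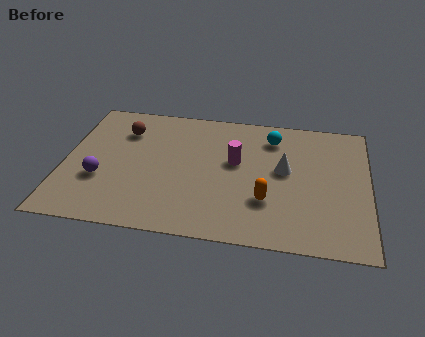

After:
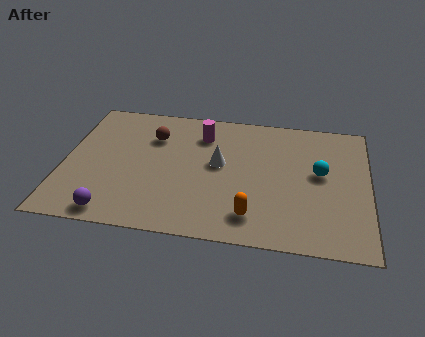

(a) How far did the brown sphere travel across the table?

1.1

The brown sphere was near (2.1, 5.5) before and (3.2, 5.3) after, so it travelled √(1.1² + 0.2²) ≈ 1.1 units.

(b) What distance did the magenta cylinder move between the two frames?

1.9

From (6.3, 4.3) to (5.0, 5.7), the magenta cylinder covered √(1.3² + 1.4²) ≈ 1.9 units.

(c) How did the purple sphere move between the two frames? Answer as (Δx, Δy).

(0.6, -1.8)

From the two frames, the purple sphere sits at roughly (1.4, 2.6) before and (2.0, 0.8) after.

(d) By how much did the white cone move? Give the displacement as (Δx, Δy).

(-2.4, 0.0)

The white cone was at about (8.1, 4.1) and moved to about (5.7, 4.1).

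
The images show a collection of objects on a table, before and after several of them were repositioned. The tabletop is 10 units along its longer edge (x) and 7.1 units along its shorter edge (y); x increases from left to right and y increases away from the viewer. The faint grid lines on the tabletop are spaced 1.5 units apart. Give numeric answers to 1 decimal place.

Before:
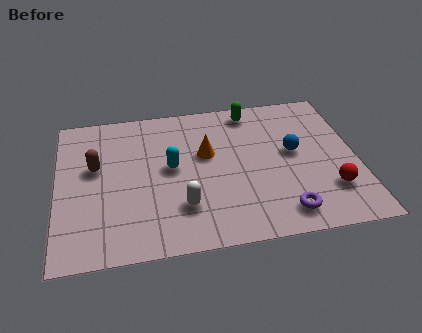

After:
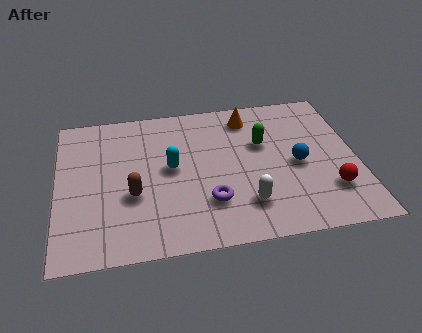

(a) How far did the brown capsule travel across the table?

1.9

The brown capsule was near (1.3, 4.2) before and (2.5, 2.7) after, so it travelled √(1.2² + 1.5²) ≈ 1.9 units.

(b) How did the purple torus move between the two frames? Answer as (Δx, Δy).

(-2.4, 0.9)

The purple torus started near (7.4, 1.1) and ended near (5.0, 2.0).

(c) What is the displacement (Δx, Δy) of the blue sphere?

(0.1, -0.6)

From the two frames, the blue sphere sits at roughly (7.9, 3.9) before and (8.0, 3.3) after.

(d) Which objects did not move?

the cyan capsule and the red sphere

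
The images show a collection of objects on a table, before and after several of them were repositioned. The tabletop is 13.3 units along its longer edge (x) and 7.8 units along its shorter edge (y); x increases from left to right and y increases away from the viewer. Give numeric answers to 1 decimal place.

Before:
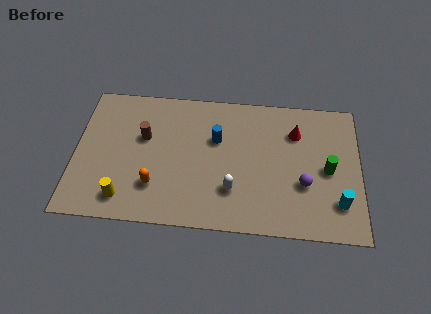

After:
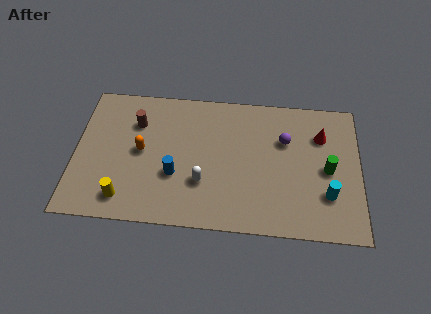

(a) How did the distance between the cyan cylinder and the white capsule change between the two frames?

+0.9

They were about 4.9 units apart before and 5.8 after — 0.9 units further apart.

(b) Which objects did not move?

the green cylinder and the yellow cylinder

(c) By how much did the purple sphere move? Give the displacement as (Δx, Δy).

(-0.9, 2.4)

The purple sphere started near (10.7, 2.8) and ended near (9.8, 5.2).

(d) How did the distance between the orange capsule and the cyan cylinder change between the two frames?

+0.4

Before: roughly 8.5 units apart; after: 8.9. That's 0.4 units further apart.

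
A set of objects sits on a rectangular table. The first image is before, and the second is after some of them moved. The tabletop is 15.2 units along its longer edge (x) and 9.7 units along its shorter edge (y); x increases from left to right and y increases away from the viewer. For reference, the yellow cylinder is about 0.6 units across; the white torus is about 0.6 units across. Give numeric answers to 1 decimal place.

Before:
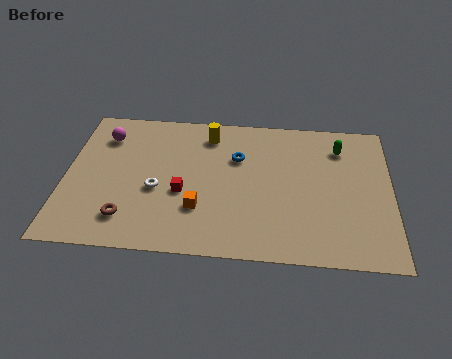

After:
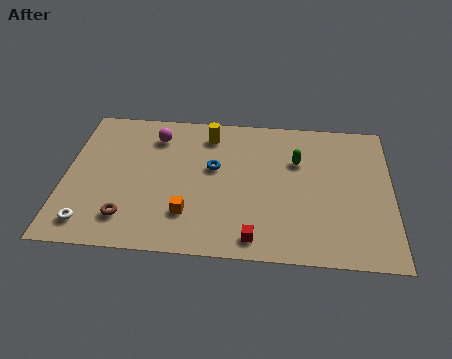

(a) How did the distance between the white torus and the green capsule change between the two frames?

+1.5

Before: roughly 9.2 units apart; after: 10.7. That's 1.5 units further apart.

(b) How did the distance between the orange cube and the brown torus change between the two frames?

-0.6

Before: roughly 3.4 units apart; after: 2.8. That's 0.6 units closer together.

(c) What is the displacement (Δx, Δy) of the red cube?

(3.4, -2.7)

From the two frames, the red cube sits at roughly (5.5, 3.9) before and (8.9, 1.2) after.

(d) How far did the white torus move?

3.9

From (4.3, 4.0) to (1.3, 1.5), the white torus covered √(3.0² + 2.5²) ≈ 3.9 units.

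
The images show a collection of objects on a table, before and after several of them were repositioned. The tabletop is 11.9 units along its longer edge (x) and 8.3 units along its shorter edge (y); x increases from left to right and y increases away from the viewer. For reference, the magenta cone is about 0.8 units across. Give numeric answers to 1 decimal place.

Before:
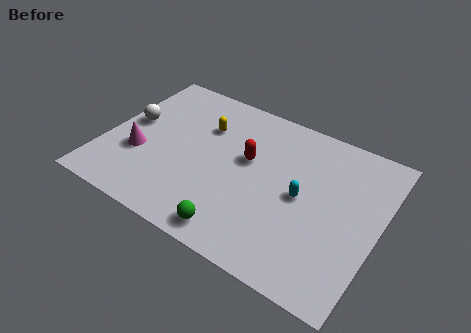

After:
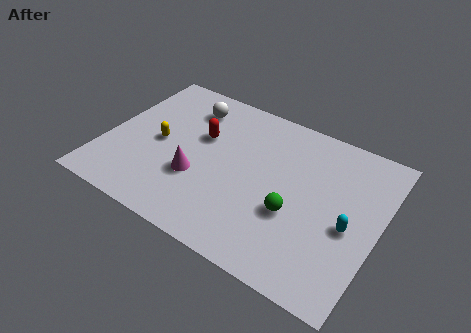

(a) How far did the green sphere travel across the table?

3.0

The green sphere moved from about (6.3, 1.0) to (8.4, 3.1), a distance of √(2.1² + 2.1²) ≈ 3.0.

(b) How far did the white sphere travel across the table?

3.0

From (0.9, 4.6) to (3.2, 6.6), the white sphere covered √(2.3² + 2.0²) ≈ 3.0 units.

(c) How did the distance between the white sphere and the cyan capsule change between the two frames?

+0.4

Before: roughly 7.7 units apart; after: 8.1. That's 0.4 units further apart.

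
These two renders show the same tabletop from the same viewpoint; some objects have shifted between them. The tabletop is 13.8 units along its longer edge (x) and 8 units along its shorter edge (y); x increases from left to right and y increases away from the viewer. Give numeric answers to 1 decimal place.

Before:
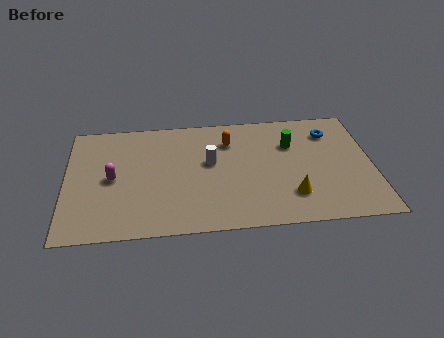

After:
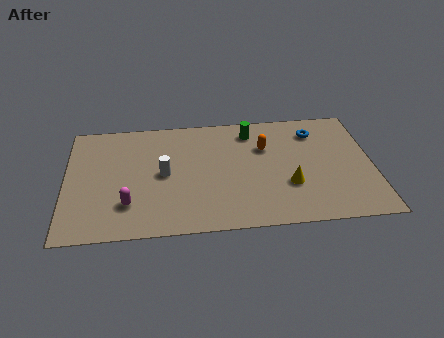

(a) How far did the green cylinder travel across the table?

2.1

The green cylinder moved from about (10.2, 5.5) to (8.4, 6.6), a distance of √(1.8² + 1.1²) ≈ 2.1.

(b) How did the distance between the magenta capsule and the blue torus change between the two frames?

-0.7

They were about 10.2 units apart before and 9.5 after — 0.7 units closer together.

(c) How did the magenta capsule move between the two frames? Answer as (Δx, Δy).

(0.7, -1.8)

The magenta capsule started near (2.1, 3.9) and ended near (2.8, 2.1).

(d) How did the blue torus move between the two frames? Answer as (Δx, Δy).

(-0.7, 0.1)

The blue torus started near (12.0, 6.2) and ended near (11.3, 6.3).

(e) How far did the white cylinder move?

2.2

The white cylinder was near (6.5, 4.6) before and (4.4, 4.0) after, so it travelled √(2.1² + 0.6²) ≈ 2.2 units.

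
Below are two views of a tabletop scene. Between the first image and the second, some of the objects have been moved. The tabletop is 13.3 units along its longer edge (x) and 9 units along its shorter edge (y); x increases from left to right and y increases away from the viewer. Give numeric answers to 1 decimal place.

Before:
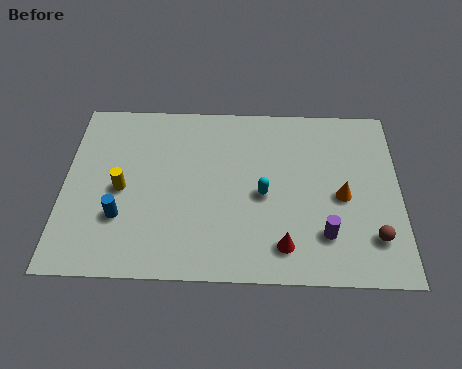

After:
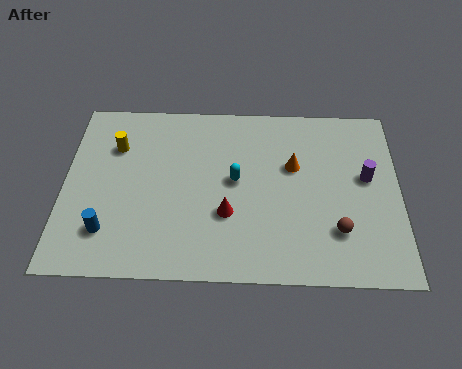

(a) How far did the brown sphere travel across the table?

1.4

The brown sphere was near (12.2, 2.1) before and (10.8, 2.4) after, so it travelled √(1.4² + 0.3²) ≈ 1.4 units.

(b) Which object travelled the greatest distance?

the purple cylinder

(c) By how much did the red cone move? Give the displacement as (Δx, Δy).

(-2.2, 1.5)

The red cone was at about (8.7, 1.6) and moved to about (6.5, 3.1).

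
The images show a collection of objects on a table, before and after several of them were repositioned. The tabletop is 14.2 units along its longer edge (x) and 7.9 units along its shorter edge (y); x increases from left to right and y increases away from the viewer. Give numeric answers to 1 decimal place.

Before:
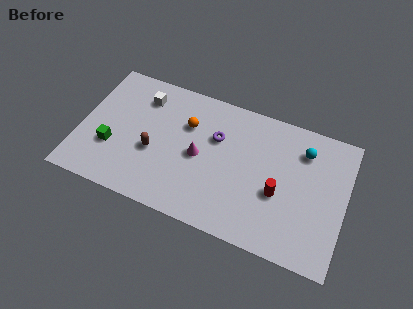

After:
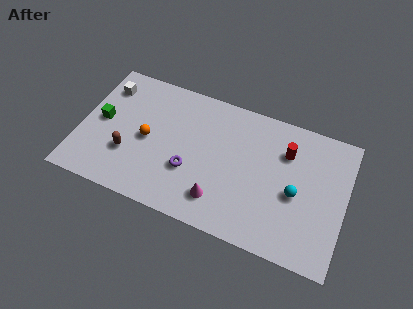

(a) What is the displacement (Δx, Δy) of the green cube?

(-0.7, 1.4)

The green cube started near (1.8, 2.7) and ended near (1.1, 4.1).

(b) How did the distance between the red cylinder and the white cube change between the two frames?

+1.6

They were about 8.2 units apart before and 9.8 after — 1.6 units further apart.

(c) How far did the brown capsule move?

1.4

From (4.0, 3.2) to (2.7, 2.6), the brown capsule covered √(1.3² + 0.6²) ≈ 1.4 units.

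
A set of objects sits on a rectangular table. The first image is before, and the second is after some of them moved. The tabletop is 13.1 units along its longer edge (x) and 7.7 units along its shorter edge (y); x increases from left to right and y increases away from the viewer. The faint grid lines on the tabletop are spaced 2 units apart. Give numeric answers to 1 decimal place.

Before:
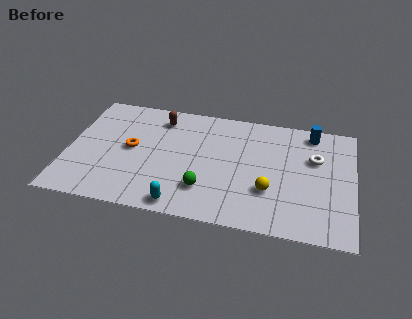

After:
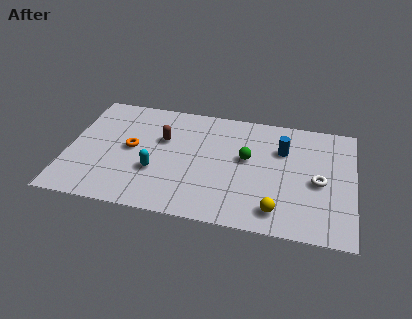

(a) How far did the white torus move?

1.5

The white torus was near (11.3, 5.0) before and (11.5, 3.5) after, so it travelled √(0.2² + 1.5²) ≈ 1.5 units.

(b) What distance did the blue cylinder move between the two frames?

1.9

The blue cylinder moved from about (11.1, 6.7) to (9.8, 5.3), a distance of √(1.3² + 1.4²) ≈ 1.9.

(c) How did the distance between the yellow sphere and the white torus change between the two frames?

-0.4

The distance was about 3.2 in the first image and 2.8 in the second, so they moved 0.4 units closer together.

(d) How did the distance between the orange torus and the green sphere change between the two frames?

+1.3

Before: roughly 4.0 units apart; after: 5.3. That's 1.3 units further apart.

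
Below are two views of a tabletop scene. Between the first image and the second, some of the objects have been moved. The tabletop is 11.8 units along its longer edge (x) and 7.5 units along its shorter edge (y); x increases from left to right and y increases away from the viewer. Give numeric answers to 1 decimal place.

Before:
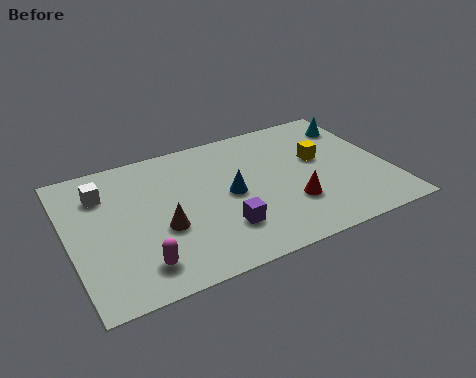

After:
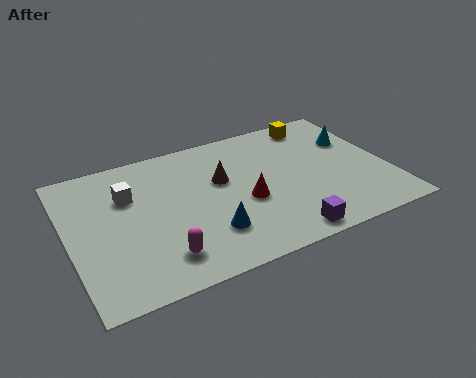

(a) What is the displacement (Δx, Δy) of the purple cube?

(2.1, -1.2)

The purple cube started near (5.4, 2.0) and ended near (7.5, 0.8).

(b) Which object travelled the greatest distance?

the brown cone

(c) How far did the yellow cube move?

2.1

The yellow cube moved from about (9.4, 4.4) to (9.6, 6.5), a distance of √(0.2² + 2.1²) ≈ 2.1.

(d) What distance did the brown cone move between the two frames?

2.9

From (3.3, 2.9) to (5.7, 4.6), the brown cone covered √(2.4² + 1.7²) ≈ 2.9 units.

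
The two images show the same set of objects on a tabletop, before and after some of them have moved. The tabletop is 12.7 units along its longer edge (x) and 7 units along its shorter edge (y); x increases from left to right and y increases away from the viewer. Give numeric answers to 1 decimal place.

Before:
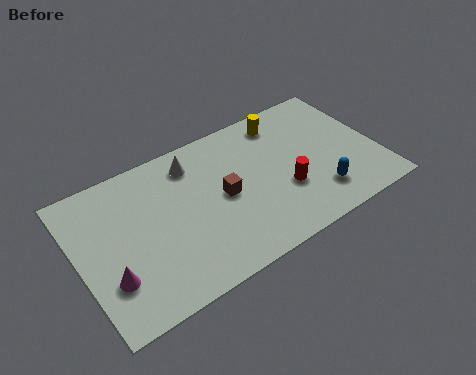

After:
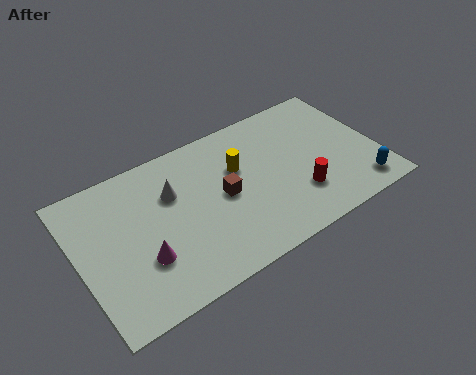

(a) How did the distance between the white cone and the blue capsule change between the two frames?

+2.0

Before: roughly 6.3 units apart; after: 8.3. That's 2.0 units further apart.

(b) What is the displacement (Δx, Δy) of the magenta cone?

(1.4, 0.2)

From the two frames, the magenta cone sits at roughly (1.1, 2.1) before and (2.5, 2.3) after.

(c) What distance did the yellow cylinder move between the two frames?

2.6

The yellow cylinder was near (9.1, 5.9) before and (6.9, 4.5) after, so it travelled √(2.2² + 1.4²) ≈ 2.6 units.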